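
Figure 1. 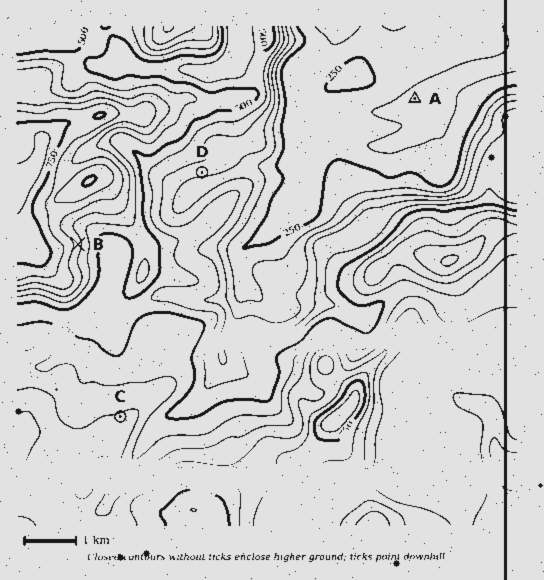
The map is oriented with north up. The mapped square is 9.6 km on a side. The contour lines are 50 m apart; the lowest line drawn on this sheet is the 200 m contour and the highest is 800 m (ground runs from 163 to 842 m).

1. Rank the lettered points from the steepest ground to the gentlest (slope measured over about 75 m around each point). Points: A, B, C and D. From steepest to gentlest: B D C A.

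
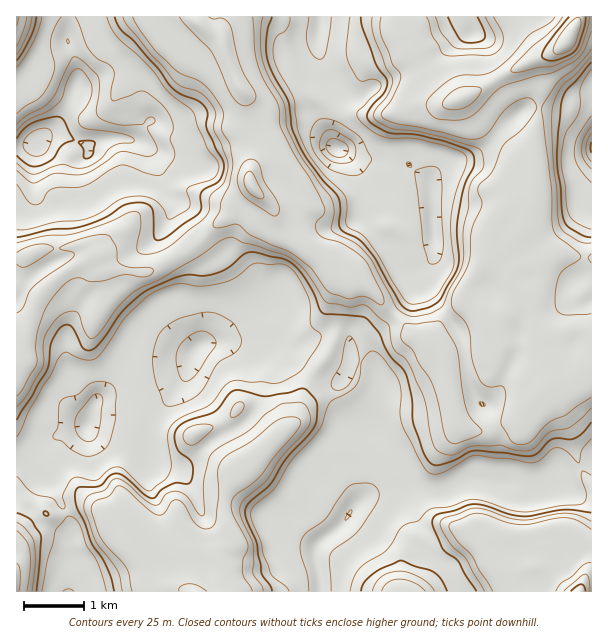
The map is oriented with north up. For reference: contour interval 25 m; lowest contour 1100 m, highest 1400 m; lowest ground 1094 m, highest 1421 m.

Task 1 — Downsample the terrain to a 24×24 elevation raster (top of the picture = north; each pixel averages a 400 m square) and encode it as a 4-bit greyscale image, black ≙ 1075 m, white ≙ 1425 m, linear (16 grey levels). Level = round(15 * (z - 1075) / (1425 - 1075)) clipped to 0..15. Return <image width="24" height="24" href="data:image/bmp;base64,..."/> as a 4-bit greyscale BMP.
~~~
<image width="24" height="24" href="data:image/bmp;base64,Qk2WAQAAAAAAAHYAAAAoAAAAGAAAABgAAAABAAQAAAAAACABAAATCwAAEwsAABAAAAAAAAAAAAAAABEREQAiIiIAMzMzAERERABVVVUAZmZmAHd3dwCIiIgAmZmZAKqqqgC7u7sAzMzMAN3d3QDu7u4A////AJZmmquqdlZ5mHmqvKZoqqqqZVVnd4qqqpdpqqqpZVVWeKqqqnd6qamoZlVWZ4h2d2Z4lniqhlVVZmVWZmZWZniap2ZmaHZ3ZmVVZnmJqXZmeamqh3VUVmeImYZmeamqqZZVVVVnd3ZmiqmqqqdmVVRWZndnmqqqqqh4ZVRVZmd4qpqqqqmJdlVVVniJmaqqqqqZl2ZmZoqoZ6qqqamqqZiHZ6qmVYqqqZmqmImImql2ZYqqqWZ4mHiqqqhmZYqqllVWZmebuqdmVXqqljRFVVZ7uoVVVWmqhRIjRFaKqVNWZnmqhDI0RFaaqFV5mrqahlQ0VWirp2Zpq8uqhmU1Vpq7lmZ4qru7qHVVaKq6dlZ5qpms25VWiqu6hlaKqXirzQ=="/>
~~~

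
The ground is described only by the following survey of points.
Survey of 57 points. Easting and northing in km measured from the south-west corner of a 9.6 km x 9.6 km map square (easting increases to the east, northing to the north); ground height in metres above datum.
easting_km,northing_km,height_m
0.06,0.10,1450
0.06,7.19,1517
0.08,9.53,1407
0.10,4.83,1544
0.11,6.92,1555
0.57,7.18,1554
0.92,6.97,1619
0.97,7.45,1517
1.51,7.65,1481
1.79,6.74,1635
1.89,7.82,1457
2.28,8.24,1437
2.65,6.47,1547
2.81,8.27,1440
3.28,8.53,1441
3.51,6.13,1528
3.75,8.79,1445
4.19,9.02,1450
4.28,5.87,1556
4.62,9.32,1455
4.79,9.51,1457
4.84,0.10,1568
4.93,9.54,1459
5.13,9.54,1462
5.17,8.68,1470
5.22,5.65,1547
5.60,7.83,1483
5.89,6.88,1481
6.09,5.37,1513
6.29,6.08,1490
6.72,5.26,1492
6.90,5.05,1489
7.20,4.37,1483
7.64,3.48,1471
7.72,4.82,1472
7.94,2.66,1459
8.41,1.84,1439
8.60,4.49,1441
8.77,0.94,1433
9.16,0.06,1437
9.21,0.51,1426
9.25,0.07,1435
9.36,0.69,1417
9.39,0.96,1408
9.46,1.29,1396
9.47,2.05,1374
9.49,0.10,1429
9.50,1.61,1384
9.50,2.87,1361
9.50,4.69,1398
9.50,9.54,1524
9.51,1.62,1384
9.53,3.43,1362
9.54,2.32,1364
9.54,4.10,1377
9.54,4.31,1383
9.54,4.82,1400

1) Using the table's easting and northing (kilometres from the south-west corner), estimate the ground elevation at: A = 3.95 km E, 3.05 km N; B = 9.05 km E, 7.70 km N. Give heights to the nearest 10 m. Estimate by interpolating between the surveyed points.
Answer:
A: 1560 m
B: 1480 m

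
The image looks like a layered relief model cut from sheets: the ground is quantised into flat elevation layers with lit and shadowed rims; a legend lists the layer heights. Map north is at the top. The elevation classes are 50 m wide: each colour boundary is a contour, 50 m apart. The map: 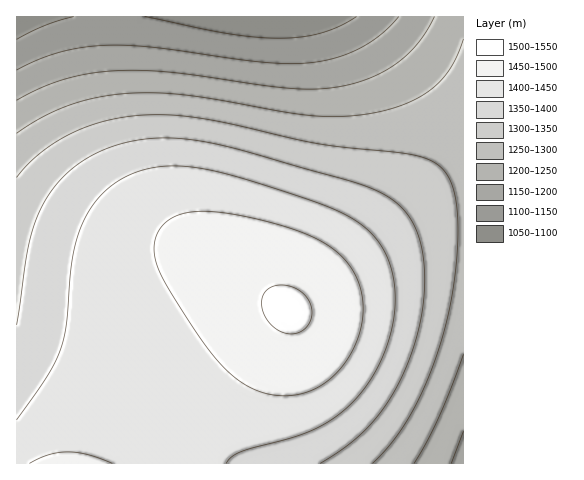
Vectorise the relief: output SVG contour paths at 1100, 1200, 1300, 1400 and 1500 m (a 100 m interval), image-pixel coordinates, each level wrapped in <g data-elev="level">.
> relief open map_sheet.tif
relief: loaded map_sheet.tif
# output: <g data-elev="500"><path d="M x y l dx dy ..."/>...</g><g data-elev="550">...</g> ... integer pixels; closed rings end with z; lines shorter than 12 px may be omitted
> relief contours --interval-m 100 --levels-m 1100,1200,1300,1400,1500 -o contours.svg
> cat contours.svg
<g data-elev="1100"><path d="M74 17l-29 9-28 13"/><path d="M356 17l-16 9-19 7-20 4-22 1-24-1-27-3-83-17"/></g><g data-elev="1200"><path d="M451 463l12-32"/><path d="M434 17l-15 25-21 20-24 14-31 10-24 3-26 0-119-16-55-2-28 2-25 6-25 9-24 12"/></g><g data-elev="1300"><path d="M372 463l24-26 21-34 18-42 13-47 8-51 1-48-2-18-3-13-5-10-8-8-12-7-17-5-92-10-118-26-26-3-23 0-21 1-20 4-19 5-17 7-17 9-15 11-15 13-10 12"/></g><g data-elev="1400"><path d="M226 463l6-7 10-5 51-14 23-9 19-11 17-14 19-24 14-28 8-29 2-29-3-22-8-20-11-16-16-13-18-11-27-10-63-21-38-10-37-4-15 1-15 3-15 5-13 7-11 10-10 10-12 20-8 24-4 26-5 54-6 24-13 27-30 43"/></g><g data-elev="1500"><path d="M290 334l11-2 7-7 4-10-1-11-6-9-10-7-11-3-11 1-6 4-4 5-1 9 1 8 4 8 7 8 9 4z"/></g>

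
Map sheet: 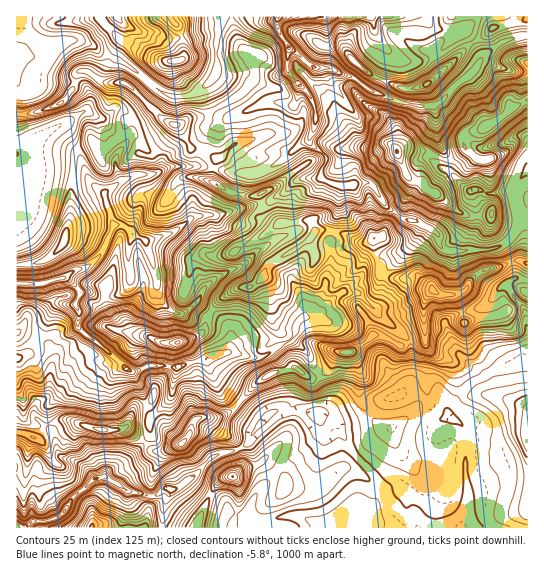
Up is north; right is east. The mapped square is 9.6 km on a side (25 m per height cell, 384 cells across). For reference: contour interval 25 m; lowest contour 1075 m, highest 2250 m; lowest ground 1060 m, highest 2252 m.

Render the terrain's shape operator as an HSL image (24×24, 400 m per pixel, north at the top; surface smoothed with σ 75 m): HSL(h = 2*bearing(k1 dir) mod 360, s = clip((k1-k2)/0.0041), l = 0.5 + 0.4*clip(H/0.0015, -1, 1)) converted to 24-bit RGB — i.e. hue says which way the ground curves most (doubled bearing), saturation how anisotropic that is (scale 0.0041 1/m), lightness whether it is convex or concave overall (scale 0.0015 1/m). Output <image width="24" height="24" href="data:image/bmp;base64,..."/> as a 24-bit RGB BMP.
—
<image width="24" height="24" href="data:image/bmp;base64,Qk32BgAAAAAAADYAAAAoAAAAGAAAABgAAAABABgAAAAAAMAGAAATCwAAEwsAAAAAAAAAAAAAMmoAIaIABWuJ7fLZbG28f1O9tEjZV3Kj4ryvPEtrlYtTlm5ffY9RgmhWb4Bmdn94eHZ8hYB2hYF0hoJ2dYJxcXF/jW+BoGxlbq3SzpibAFQ8kfJKnk9mQA8JwMIEKGA/tF97qx06fuEsPW2BtZard4KgloSZaHp2cH9ze4d3g3t6foaDgI9/bnN+doB9k5d2rFNUrFd3tNy7BkAIVhwIYHGu5bSdKWEuCTAe2NP47tT3LjiNc6NzcHWKmXuei3+idWGSgoV3fY1/fIOFjId6eHGCeoB/k4VllzA0V9ZusEEscj87R2UzMX5FsXfi+cTYKpNRDS8EY5gFxl20onp3bYV9aXR/lGB1j3F8hI2Deo6FeXmCint9cnSCg3SCrVxWgpvhnU7D1YvezdP+08/8mO7yHkhuq3/d+8LnhNDUP4GPNm1YvJSSgHKXc2Z6f2B5lJWDi5KchYd4cH9/h3l+c3KAclt6jrOHwVp4Mr2zd9ymgnlLWzZa9aKwIad7Lltx6PLG0XXo2FmYMVQ7XnY3fFo0WWZGgHRnbatqaoF2oH2Ie26De2dvgmZlZ4yNgaeNTbyQuGRob3ZMcXZYP39xiDKm99jUEXKVt6hiTSpQ2Hy04Y/BQWZVwaRpR6GIR3BAkcNSTntmdHhjh2BhgZNgYKOYfJKddZGEf11FtpdrhodldohpbiApPj0DXmMAMDIBY4YcSWp9SKJ6vm/d5Lv4gqHm1kWbY7hbX751fjFOX1s4d5Q4d7yXXYhiWnxac31lS6dWealwf7W7lghScQ40yaTfzNX71tL5OX7pMn1QV3FCeIw+L30fyCW/u+fy3cb38U3KY6XblUvbsPG4ZSxRhZ9PbWFJVnk/x5PGYrCwICK6n0X/0+D4su7pSq21kmo2/Dd8nkufV1psnIVeaatoLHUwX1EqNyccnt1sjTVynEqG5NdQQB+8oIndkI6+OorKtrbZ2WDTcASaOq8hUaAjyoFJLRMo5TEICHpO7468hFFXV7ZXn6V2RkxtXnlTXc3HuC84ZG1QkFl18HKDZ+rMIIIyXaybtyGwMzIAHjMAczYAaoHL18CZbIIoKRpi1siUrDCsFHYy0qrv46/UT16er0yJRJ2fhJRGr1WPeJTFfLvb2fLqShbp/c7sLm0xK4440cP699L5MKNvBEAW5LqDOHHBNx1rnci1z4rKrHDcEIUnwNRD0nzFVrysTE2wjFyIZb9GNqQ0Rb5HkpFLRkIaksAp64j7s5ztP1w9n02B7MrQeX2vD899iiRPLmgaLX47uqmVWXGi1YPHx07LWYs9xm+FTF2oZ4HO0sTjsdTfPY63ZiBBnEg1gmQrM44MNH4jdH18OV5n4tOsmIaiYiBzSjKU3LXBPZxZLmUYTFIdhn4xcbVZmpvTi6vVgaTWPkmocdB92A0iLQsGZDcgUdphXIjd5fLZLzp4fX1/TGF2zNOFdlReLjqAoJjJbHjOyo2bcTpyZc+9U9L6k53zOZhMX5xJh2xIVWYqqT4VQAwr1oCZ1/Txf9rYKkoc69UeUT2DgH+CXGN3xLh6hCZkLM1EQWQZGDoP5XlEWYHxp+9OTk0mOV8g3VODzHwvchxHdkY0dhgtO6dbw/bVhLNbhBhImE1GmNZpLmJkg4Z0ZGeDsW2ebafLTTW2vJnah2rDT6FUYryKtoi/gm2gc45sL2wzothfqQ7Ep0/XcmPY2vHiaMuSKiDa0ULOhOav7ZfNHSydaYA8QXI7O1lyqNOjtlqgUVWEkVJvn9yrUoxqVHtqonyurYm4m5G1Io+aUa60XqmKLUWS5ezOptHNEQoy16fW5ZfD041NFD4iuZ7086n/F6MzR1cafZNChD5XsfTbXmzCxHTPu2ewWntFZIRTgIxR2DDJLrVdbBxRP/+zm+qAPRUBMSwCSYRxwtm49nPdxXnsXGhDKUss+qu0KiaGjJDhxfzsRwYNeX8RIlQbTn5szouna6Shk9nIVwFikdPDQ4r/RRwAwyMAx7P/p/HeAjIbWnEyarl0w5jWeH6BRGmEoLfXoLnjb6gzSwMXtYTZ6cvrXMWuKDdbmKNgvrN9ACty/+AqLBkHrjsCzP/4OZZqO0on6Vxg633qGEY8na0su5gVf3d1ZHxVOm8rZzMitFFGaLrRWbp20rphxnSzIyJ0sdHBu9DWUgFg4EVQc4Lw0vvQXTdli01pb6GmW6x1wJBNxTm9FoU0Uso1j2+Ysnmrg1a2cZy/Zdq7lzVytUF6uOOYXVeJNVJ2lcBLiqk/EgBibf4zXAtV5r0zixRmmsFolnFcf1Neq6lcTFyT1Iy4dz+5"/>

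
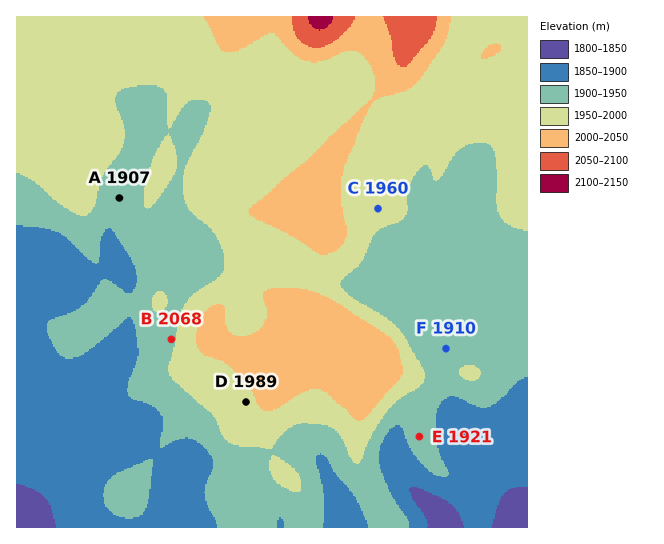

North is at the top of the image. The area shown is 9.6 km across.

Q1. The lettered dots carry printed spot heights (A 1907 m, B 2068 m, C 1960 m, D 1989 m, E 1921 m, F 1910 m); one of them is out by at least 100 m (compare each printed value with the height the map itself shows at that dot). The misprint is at B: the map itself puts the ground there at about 1943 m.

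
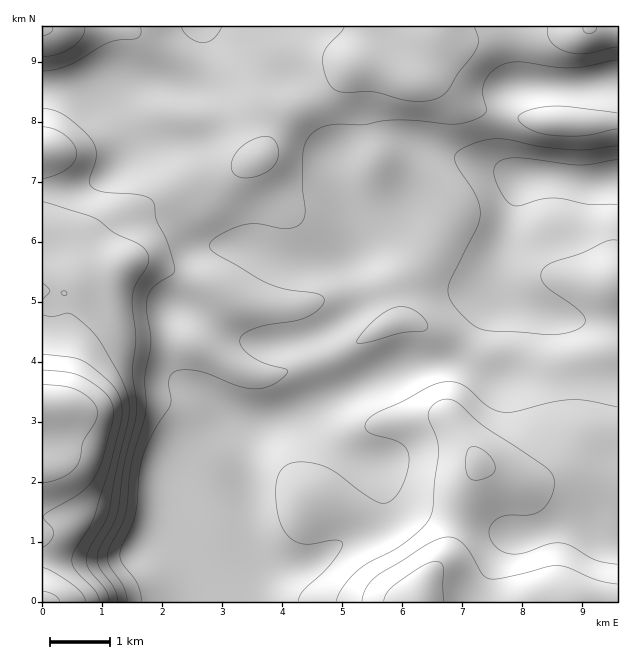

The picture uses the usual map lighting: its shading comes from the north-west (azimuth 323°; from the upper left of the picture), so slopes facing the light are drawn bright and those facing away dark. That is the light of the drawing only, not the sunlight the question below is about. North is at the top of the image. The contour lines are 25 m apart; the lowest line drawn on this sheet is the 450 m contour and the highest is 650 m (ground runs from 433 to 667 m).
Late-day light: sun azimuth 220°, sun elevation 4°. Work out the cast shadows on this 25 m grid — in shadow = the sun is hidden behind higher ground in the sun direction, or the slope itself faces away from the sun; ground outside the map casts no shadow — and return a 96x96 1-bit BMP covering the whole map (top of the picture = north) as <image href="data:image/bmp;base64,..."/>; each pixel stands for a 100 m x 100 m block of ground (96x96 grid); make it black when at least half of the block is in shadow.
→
<image width="96" height="96" href="data:image/bmp;base64,Qk2+BAAAAAAAAD4AAAAoAAAAYAAAAGAAAAABAAEAAAAAAIAEAAATCwAAEwsAAAIAAAAAAAAA////AAAAAAAB/wAAAAAAAAAAAAAP/wAAAAAAAAAAAAA//4AAAAAAAAAAAAB//4AAAAAAAAAAADA//8AAAAAAAAAAAHw//8AAAAAAAAAAAPwP/+AAAAAAAAAAAf4H/+AAAAAAAAAAAPwD/+AAAAAAAAAAAHgA//AAAAAAAAAAAAAAf/AAAAAAAAAAAAAAH/AAAAAAAAAAAAAAD/gAAAAAAAAAAAAAB/gAAAAAAAAAAAAAD/gAAAAAAAAAAAAAH/gAAAAAAAAAAAAAH/gAAAAAAAAAAAAAH/AAAAAAAAAAAAAAH/AAAAAAAAAAAAAAH8AAAAAAAAAAAAAAH8AAAAAAAAAAAAAAH+AAAAAAAAAAAAAAH+AAAAAAAAAAAAAAH+AAAAAAAAAAAAAAH+AAAAAAAAAAAAAAH/AAAAAAAAAcAAAAH/AAAAAAAAA8AAAAD/AAAAAAAAB8AAAAD+AAAAAAAAD8AAAAD+AAAAAAAAH8AAAAD/AAAAAAAAH8AAAAH/AAAAAAAAP4AAAAP/AAAAAAAAf4AAAA//AAAAAAAAfwAAAD//gAAAAAAA/wAAAP//gAAAAAAA/gAAD///gAAAAAAA/AAAD///wAAAAAAAMAAAD///wAAAAAAAAAAAD///wAAAAAAAAAAAD///wAAAAAAAAAAAB///wAAAAAAAAAAAAf//wAAAAAAAAAAAAD//wAAAAAAAAAAAAAf/wAAAAAAAAAAAAAAf4AAAAAAAAAAAAAAf4AAAAAAAAAAAAAAf4AAAAAAAAAAAAAAfwAAAAAAAAAAAAAAfgAAAAAAAAAAAAAAEAAAAAAAAAAAAAAAAAAAAAAAAAAAAAAAAAAAAAAAAAAAAAAAAAAAAAAAAAAAAAAAAAAAAAAAAAAAAAAAAAAAAAAAAAAAAAAAAAAAAAAAAAAAAAAAAAAAAAAAAAAAAAAAAAAAAAAAAAAAAAAAAAAAAAAAAAAAAAAAAAAAAAAAAAAAAAAAAAAAAAAAAAAAAAAAAAAAAAAAAAAAAAAAAAAAAAAAAAAAAAAAAAAAAAAAAAAAAAAAAAAAAAAAAAAAAAAAAAAAAAAAAAAAAAAAAAAAAAAAAAAAAAAAAAAAAAAAAAAAAAAAAAAAAAAAAAAAAAAAAAAAAAAAAAAAAAAAAAAAAAAAAAAAAAAAAAAAAAAAAAAAAAAAAAAAAAAAAAAAAAAAAAAAAAAAAAAAAACAAAAAAAAAAAAAAAPAAAAAAAAAAAAAAA/gAAAAAAAAAAAAAB/gAAAAAAAAAAAAAD/wAAAAAAAAAAAAAD/wAAAAAAAAAAAAAB/gAAAAAAAAAAAAAAfgAAAAAAAAAAAAAAGAAAAAAAAAAAAAAAAAAAAAAAAAAAAAAAAAAAAAAAAAAAAAAAAAAAAAAAAAAAAAAAAAAAAAAAAAAAAAAAAAAAAAAAAAAAAAAAAAAAAAAAAAAAAAAAAAAAAAAAAAAAAAAAAAAAAAAAAAAAAAAAAAAAAAAAAAAAAAAAAAAAAAAAAAAAAAAAAAAAAAAAAAAAAAAAAAAAAAAAAAAAAAAA="/>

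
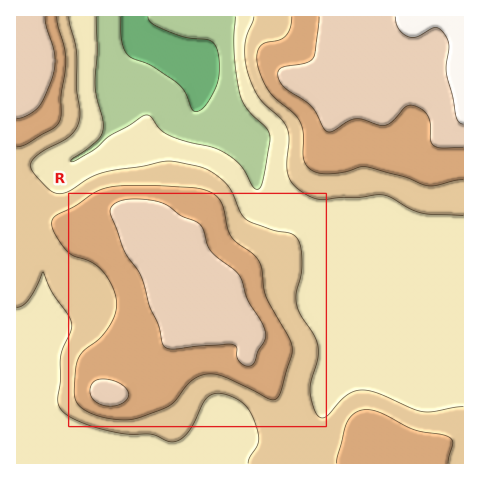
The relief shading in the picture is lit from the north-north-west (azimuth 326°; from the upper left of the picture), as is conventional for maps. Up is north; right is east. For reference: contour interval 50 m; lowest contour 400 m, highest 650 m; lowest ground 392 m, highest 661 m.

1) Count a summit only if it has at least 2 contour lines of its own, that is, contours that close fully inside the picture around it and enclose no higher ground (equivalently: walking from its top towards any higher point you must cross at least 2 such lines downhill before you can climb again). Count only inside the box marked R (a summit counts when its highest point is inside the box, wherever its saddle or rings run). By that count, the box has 1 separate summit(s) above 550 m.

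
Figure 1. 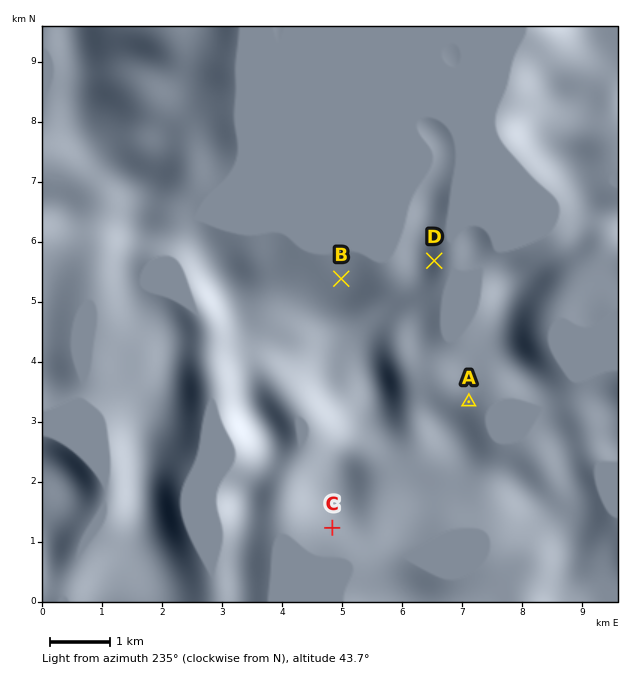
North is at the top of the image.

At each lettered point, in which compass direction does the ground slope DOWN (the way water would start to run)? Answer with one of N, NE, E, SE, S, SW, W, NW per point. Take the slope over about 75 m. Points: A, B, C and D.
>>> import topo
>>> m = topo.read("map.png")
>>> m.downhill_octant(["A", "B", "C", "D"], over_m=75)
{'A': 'SE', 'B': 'N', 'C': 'S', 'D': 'E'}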